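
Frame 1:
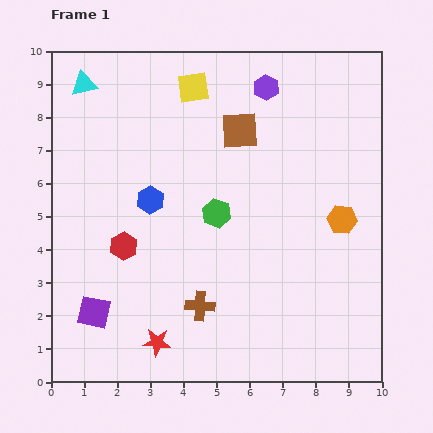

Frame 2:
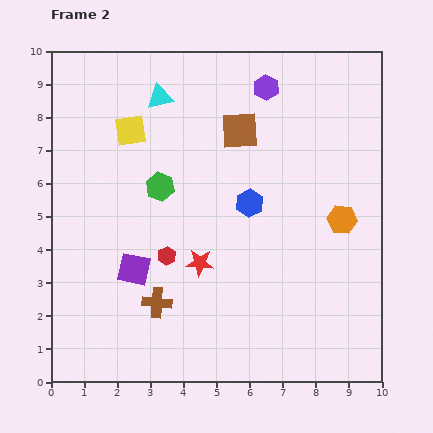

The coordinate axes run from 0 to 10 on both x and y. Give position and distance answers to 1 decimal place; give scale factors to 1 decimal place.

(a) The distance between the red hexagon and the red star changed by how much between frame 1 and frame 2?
-2.1

Distance in frame 1: 3.1. Distance in frame 2: 1.0.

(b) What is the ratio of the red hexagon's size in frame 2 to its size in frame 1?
0.7×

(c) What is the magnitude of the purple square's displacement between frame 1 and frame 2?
1.8

The purple square moved from (1.3, 2.1) to (2.5, 3.4), a distance of √(1.2² + 1.3²) ≈ 1.8.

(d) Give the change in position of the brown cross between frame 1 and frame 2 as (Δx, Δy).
(-1.3, 0.1)

The brown cross was at (4.5, 2.3) in frame 1 and (3.2, 2.4) in frame 2.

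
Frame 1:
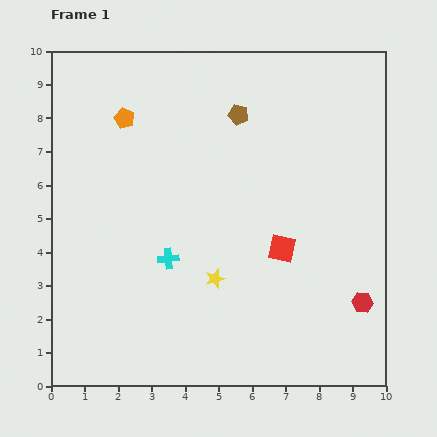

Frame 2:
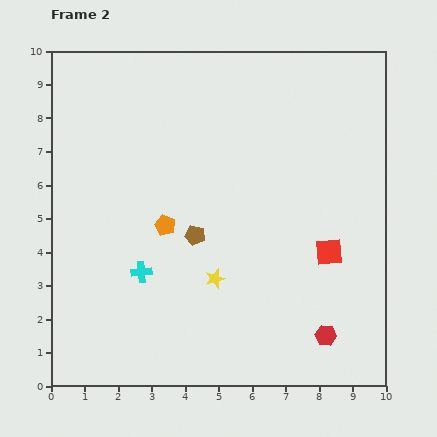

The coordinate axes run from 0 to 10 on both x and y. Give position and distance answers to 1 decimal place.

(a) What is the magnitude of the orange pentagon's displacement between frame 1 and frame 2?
3.4

The orange pentagon moved from (2.2, 8.0) to (3.4, 4.8), a distance of √(1.2² + 3.2²) ≈ 3.4.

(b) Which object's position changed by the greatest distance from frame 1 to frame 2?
the brown pentagon

(moved 3.8; next 3.4)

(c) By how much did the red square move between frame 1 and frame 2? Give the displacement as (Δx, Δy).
(1.4, -0.1)

The red square was at (6.9, 4.1) in frame 1 and (8.3, 4.0) in frame 2.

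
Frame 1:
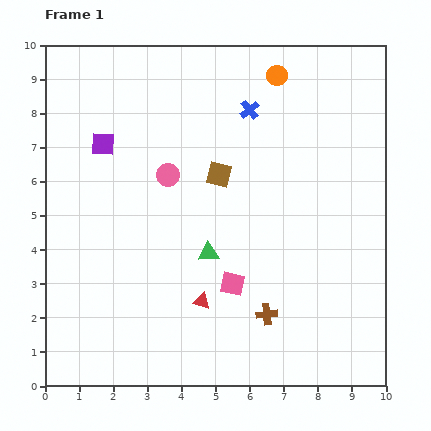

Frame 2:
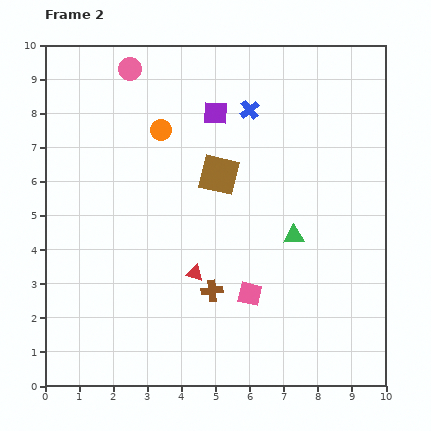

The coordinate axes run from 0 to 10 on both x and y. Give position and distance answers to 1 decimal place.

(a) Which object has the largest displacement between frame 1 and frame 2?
the orange circle

(moved 3.8; next 3.4)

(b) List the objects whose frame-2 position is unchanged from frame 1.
the brown square, the blue cross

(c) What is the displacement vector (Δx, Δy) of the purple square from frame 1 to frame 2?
(3.3, 0.9)

The purple square was at (1.7, 7.1) in frame 1 and (5.0, 8.0) in frame 2.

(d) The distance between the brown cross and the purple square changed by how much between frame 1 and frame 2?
-1.7

Distance in frame 1: 6.9. Distance in frame 2: 5.2.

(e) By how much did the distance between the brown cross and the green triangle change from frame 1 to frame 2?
+0.4

Distance in frame 1: 2.5. Distance in frame 2: 2.9.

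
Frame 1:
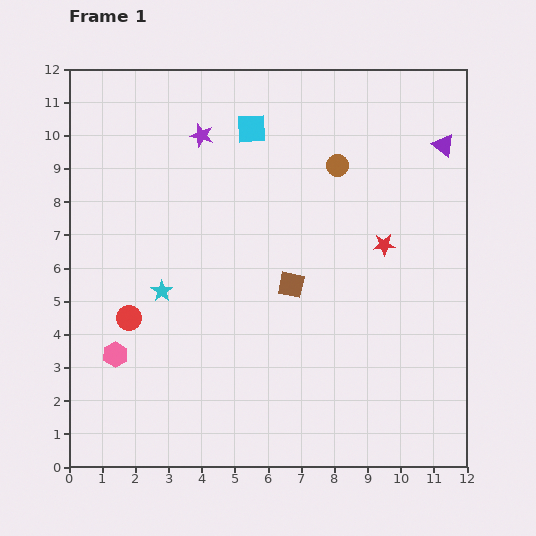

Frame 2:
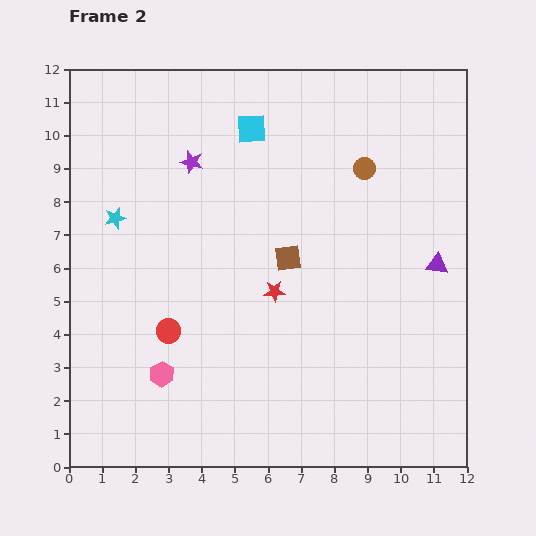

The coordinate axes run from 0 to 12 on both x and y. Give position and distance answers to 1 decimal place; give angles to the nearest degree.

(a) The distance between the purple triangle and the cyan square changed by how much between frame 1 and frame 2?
+1.1

Distance in frame 1: 5.8. Distance in frame 2: 6.9.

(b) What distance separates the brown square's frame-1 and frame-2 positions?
0.8

The brown square moved from (6.7, 5.5) to (6.6, 6.3), a distance of √(0.1² + 0.8²) ≈ 0.8.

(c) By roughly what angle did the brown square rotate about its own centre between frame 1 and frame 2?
19° counter-clockwise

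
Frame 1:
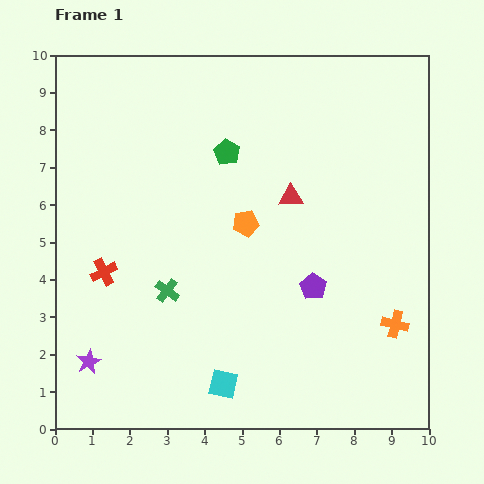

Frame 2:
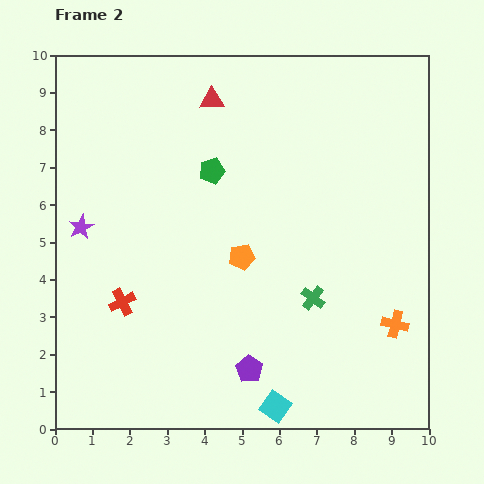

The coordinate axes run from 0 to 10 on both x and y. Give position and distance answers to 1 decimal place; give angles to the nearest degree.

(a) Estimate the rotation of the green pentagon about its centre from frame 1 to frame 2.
25° clockwise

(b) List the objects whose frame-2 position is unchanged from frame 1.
the orange cross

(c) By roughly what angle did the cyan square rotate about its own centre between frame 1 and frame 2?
22° clockwise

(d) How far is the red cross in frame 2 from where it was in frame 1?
0.9

The red cross moved from (1.3, 4.2) to (1.8, 3.4), a distance of √(0.5² + 0.8²) ≈ 0.9.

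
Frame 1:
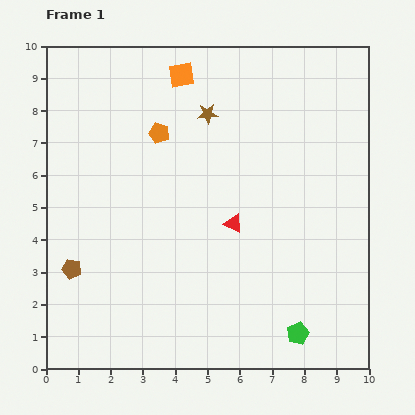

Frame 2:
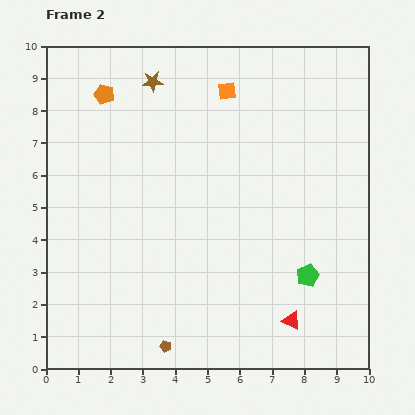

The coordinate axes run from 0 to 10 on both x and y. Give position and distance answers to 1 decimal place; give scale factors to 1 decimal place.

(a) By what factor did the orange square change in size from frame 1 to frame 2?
0.7×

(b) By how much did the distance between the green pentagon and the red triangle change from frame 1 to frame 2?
-2.4

Distance in frame 1: 3.9. Distance in frame 2: 1.5.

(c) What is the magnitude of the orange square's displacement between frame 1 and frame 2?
1.5

The orange square moved from (4.2, 9.1) to (5.6, 8.6), a distance of √(1.4² + 0.5²) ≈ 1.5.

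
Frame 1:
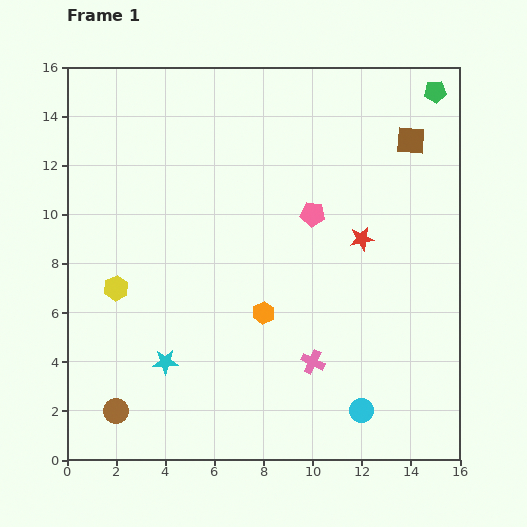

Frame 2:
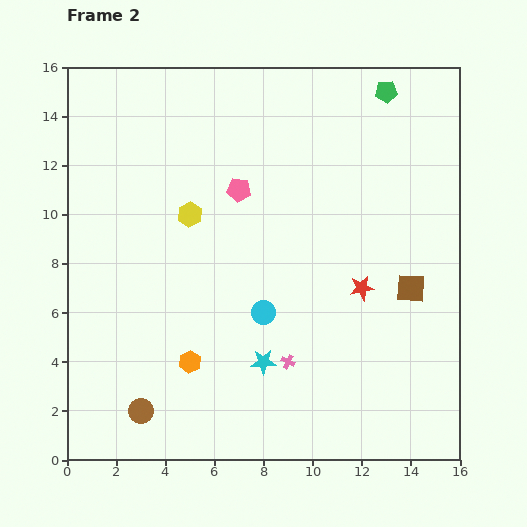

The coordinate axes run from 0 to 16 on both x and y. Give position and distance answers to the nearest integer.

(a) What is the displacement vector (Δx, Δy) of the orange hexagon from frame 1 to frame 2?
(-3, -2)

The orange hexagon was at (8, 6) in frame 1 and (5, 4) in frame 2.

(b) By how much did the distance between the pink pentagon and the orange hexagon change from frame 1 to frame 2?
+3

Distance in frame 1: 4. Distance in frame 2: 7.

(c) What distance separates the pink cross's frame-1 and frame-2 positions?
1

The pink cross moved from (10, 4) to (9, 4), a distance of √(1² + 0²) ≈ 1.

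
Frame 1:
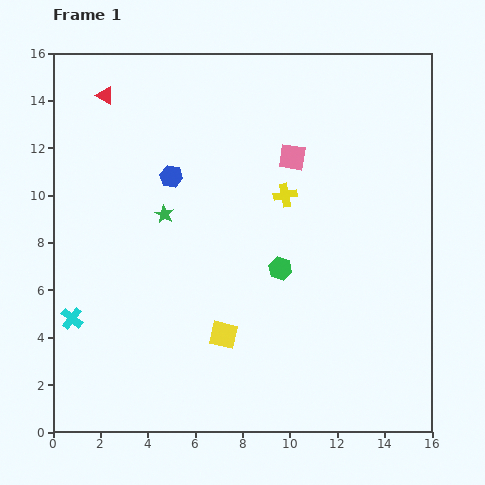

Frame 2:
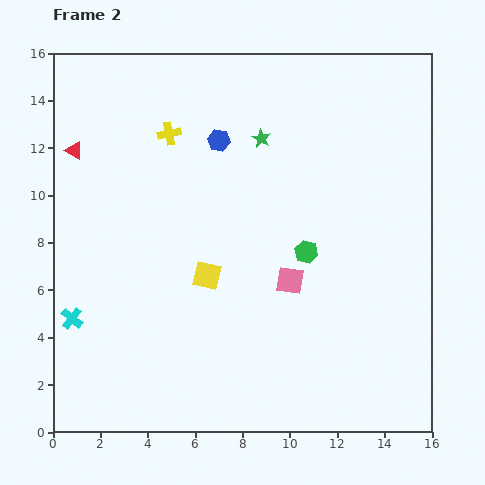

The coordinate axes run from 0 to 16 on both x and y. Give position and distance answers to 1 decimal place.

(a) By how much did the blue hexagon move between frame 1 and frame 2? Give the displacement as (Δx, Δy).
(2.0, 1.5)

The blue hexagon was at (5.0, 10.8) in frame 1 and (7.0, 12.3) in frame 2.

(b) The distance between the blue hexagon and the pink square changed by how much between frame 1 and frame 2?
+1.4

Distance in frame 1: 5.2. Distance in frame 2: 6.6.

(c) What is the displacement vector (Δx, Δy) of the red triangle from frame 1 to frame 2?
(-1.3, -2.3)

The red triangle was at (2.2, 14.2) in frame 1 and (0.9, 11.9) in frame 2.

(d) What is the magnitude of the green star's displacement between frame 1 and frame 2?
5.2

The green star moved from (4.7, 9.2) to (8.8, 12.4), a distance of √(4.1² + 3.2²) ≈ 5.2.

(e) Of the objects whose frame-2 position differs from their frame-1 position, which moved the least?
the green hexagon

(moved 1.3)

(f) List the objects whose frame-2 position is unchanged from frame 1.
the cyan cross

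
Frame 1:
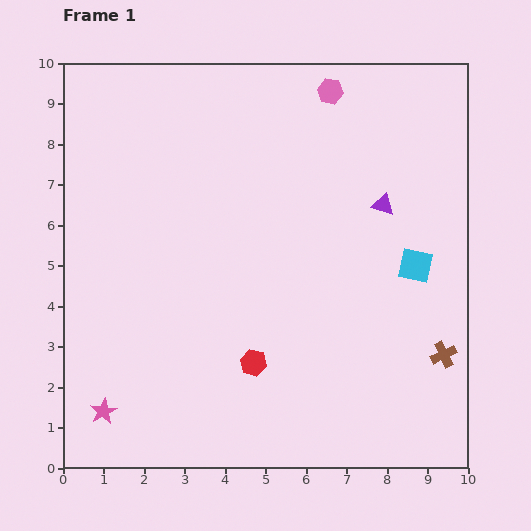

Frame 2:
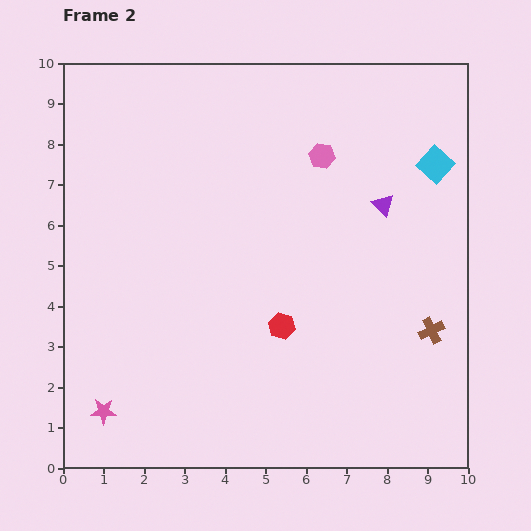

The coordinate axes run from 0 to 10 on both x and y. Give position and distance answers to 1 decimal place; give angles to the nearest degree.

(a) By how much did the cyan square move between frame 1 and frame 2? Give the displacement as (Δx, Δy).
(0.5, 2.5)

The cyan square was at (8.7, 5.0) in frame 1 and (9.2, 7.5) in frame 2.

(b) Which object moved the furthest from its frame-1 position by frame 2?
the cyan square

(moved 2.5; next 1.6)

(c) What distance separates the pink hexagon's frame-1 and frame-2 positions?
1.6

The pink hexagon moved from (6.6, 9.3) to (6.4, 7.7), a distance of √(0.2² + 1.6²) ≈ 1.6.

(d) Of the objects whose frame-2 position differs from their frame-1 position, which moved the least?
the brown cross

(moved 0.7)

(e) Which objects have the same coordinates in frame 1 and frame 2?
the pink star, the purple triangle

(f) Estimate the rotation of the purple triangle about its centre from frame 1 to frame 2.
28° clockwise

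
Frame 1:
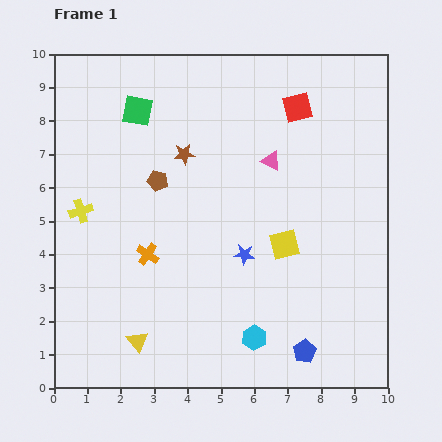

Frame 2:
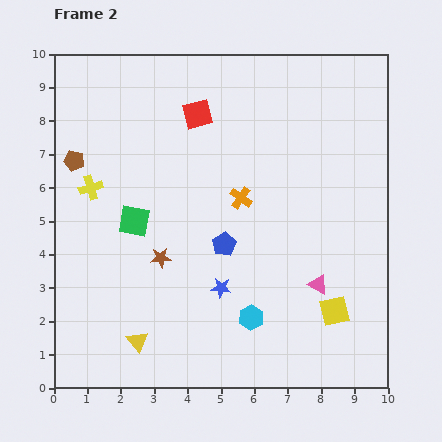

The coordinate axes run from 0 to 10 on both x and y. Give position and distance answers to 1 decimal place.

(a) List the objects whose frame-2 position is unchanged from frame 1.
the yellow triangle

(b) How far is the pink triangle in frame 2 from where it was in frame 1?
4.0

The pink triangle moved from (6.5, 6.8) to (7.9, 3.1), a distance of √(1.4² + 3.7²) ≈ 4.0.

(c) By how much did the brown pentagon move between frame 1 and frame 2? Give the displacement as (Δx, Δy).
(-2.5, 0.6)

The brown pentagon was at (3.1, 6.2) in frame 1 and (0.6, 6.8) in frame 2.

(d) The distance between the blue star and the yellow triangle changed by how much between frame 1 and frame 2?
-1.1

Distance in frame 1: 4.1. Distance in frame 2: 3.0.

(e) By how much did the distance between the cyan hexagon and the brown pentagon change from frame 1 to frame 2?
+1.6

Distance in frame 1: 5.5. Distance in frame 2: 7.1.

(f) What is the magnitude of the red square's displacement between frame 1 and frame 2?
3.0

The red square moved from (7.3, 8.4) to (4.3, 8.2), a distance of √(3.0² + 0.2²) ≈ 3.0.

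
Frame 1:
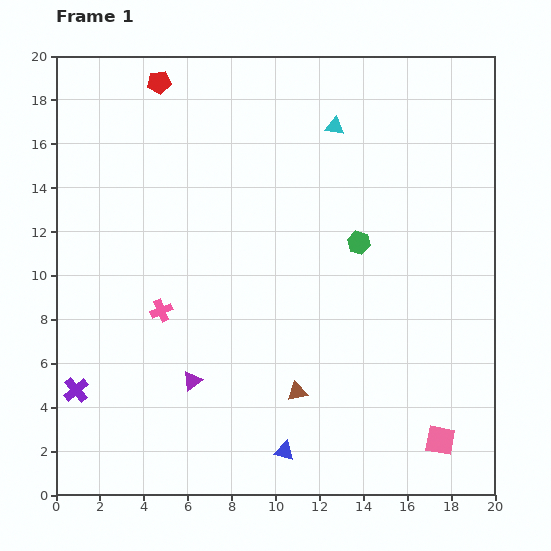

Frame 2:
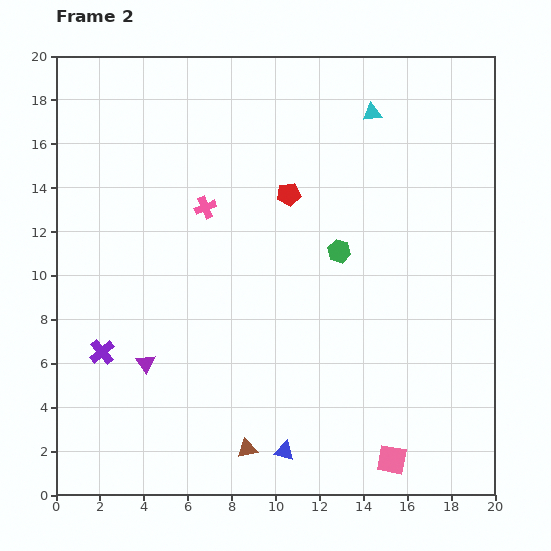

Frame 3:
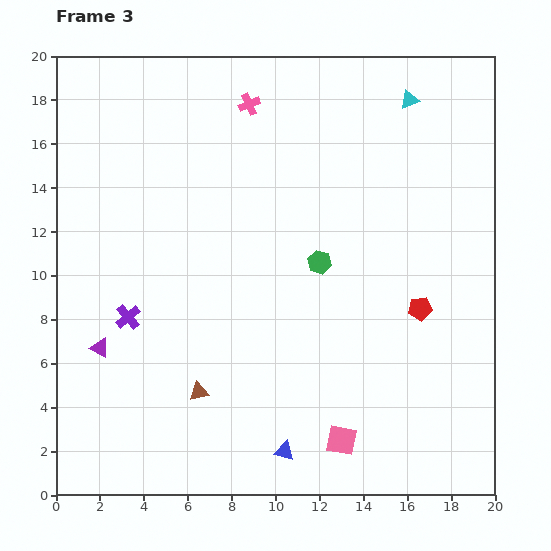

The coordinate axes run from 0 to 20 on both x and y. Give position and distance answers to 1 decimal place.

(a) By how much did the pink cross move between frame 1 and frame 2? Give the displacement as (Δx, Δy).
(2.0, 4.7)

The pink cross was at (4.8, 8.4) in frame 1 and (6.8, 13.1) in frame 2.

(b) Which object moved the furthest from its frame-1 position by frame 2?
the red pentagon

(moved 7.8; next 5.1)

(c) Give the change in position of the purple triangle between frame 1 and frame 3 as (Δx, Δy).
(-4.2, 1.5)

The purple triangle was at (6.2, 5.2) in frame 1 and (2.0, 6.7) in frame 3.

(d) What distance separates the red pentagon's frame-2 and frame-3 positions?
7.9

The red pentagon moved from (10.6, 13.7) to (16.6, 8.5), a distance of √(6.0² + 5.2²) ≈ 7.9.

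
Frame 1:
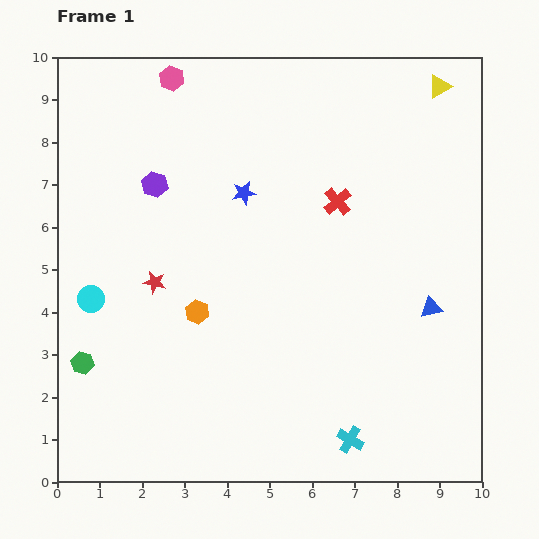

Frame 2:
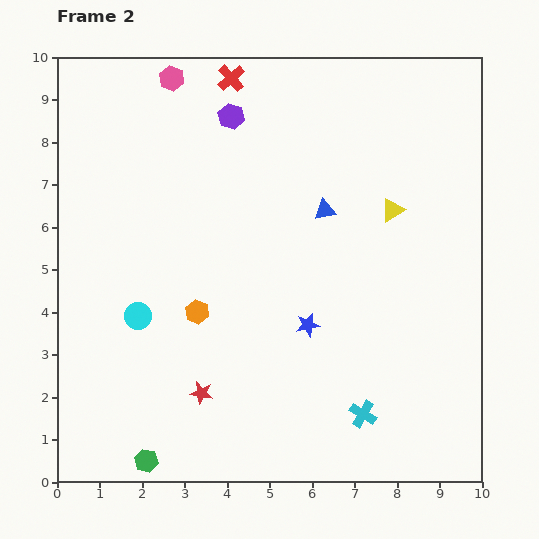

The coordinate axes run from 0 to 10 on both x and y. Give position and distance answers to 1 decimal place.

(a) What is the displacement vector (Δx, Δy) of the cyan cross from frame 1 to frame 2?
(0.3, 0.6)

The cyan cross was at (6.9, 1.0) in frame 1 and (7.2, 1.6) in frame 2.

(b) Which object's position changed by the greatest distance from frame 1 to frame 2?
the red cross

(moved 3.8; next 3.4)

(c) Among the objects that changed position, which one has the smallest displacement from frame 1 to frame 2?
the cyan cross

(moved 0.7)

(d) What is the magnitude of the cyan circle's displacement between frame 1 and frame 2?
1.2

The cyan circle moved from (0.8, 4.3) to (1.9, 3.9), a distance of √(1.1² + 0.4²) ≈ 1.2.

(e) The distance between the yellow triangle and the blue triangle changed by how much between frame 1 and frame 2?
-3.6

Distance in frame 1: 5.2. Distance in frame 2: 1.6.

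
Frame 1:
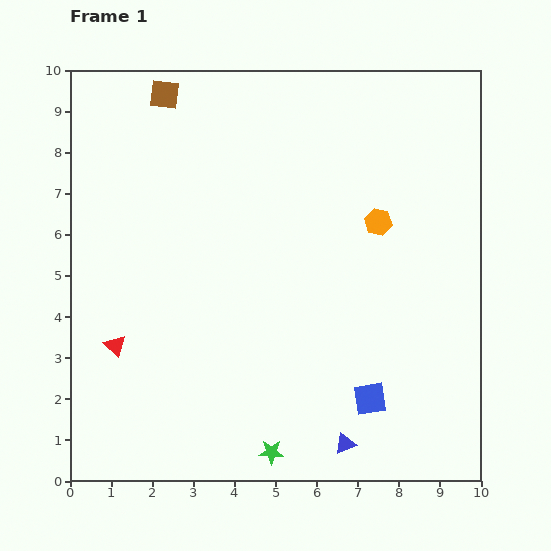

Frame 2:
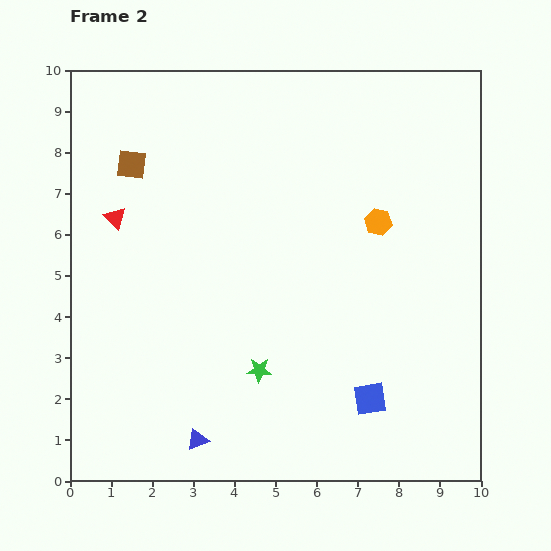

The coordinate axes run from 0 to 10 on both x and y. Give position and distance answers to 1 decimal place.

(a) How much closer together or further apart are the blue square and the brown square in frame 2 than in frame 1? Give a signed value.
-0.8

Distance in frame 1: 8.9. Distance in frame 2: 8.1.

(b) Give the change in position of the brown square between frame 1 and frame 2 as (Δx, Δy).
(-0.8, -1.7)

The brown square was at (2.3, 9.4) in frame 1 and (1.5, 7.7) in frame 2.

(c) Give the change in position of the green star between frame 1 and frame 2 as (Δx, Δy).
(-0.3, 2.0)

The green star was at (4.9, 0.7) in frame 1 and (4.6, 2.7) in frame 2.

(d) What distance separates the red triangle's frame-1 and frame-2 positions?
3.1

The red triangle moved from (1.1, 3.3) to (1.1, 6.4), a distance of √(0.0² + 3.1²) ≈ 3.1.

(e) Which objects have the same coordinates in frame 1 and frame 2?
the blue square, the orange hexagon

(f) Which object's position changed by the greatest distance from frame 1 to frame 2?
the blue triangle

(moved 3.6; next 3.1)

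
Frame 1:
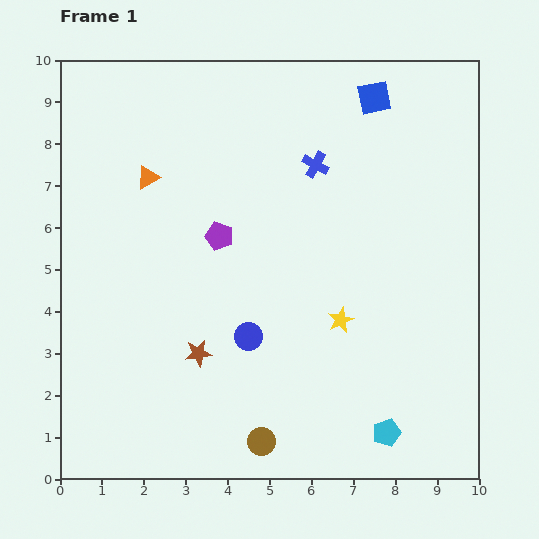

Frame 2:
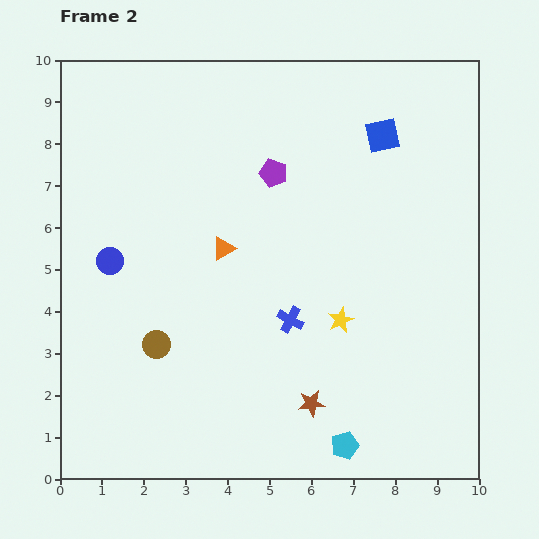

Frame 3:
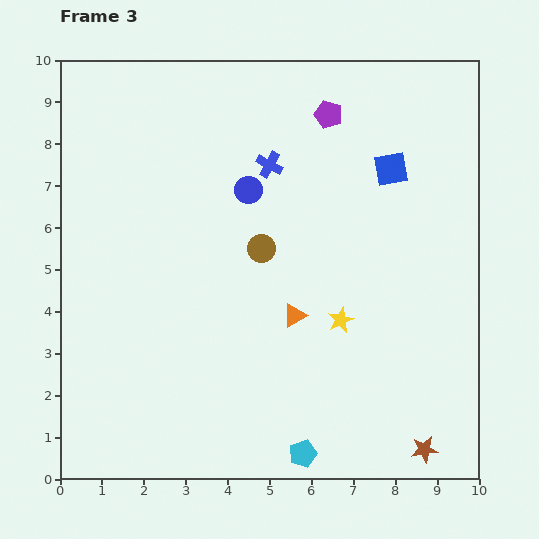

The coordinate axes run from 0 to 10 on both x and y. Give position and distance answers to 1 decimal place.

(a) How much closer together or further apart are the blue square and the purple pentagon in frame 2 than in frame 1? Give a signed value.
-2.2

Distance in frame 1: 5.0. Distance in frame 2: 2.8.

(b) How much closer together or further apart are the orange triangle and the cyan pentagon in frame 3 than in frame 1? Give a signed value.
-5.0

Distance in frame 1: 8.3. Distance in frame 3: 3.3.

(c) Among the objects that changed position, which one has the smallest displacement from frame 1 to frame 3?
the blue cross

(moved 1.1)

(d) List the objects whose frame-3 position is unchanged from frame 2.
the yellow star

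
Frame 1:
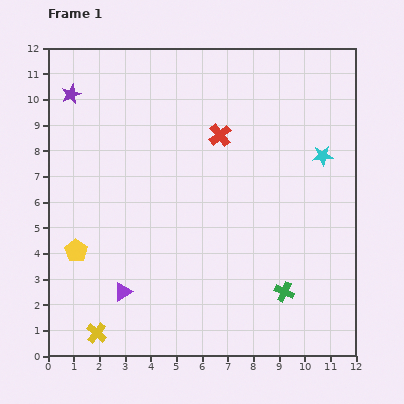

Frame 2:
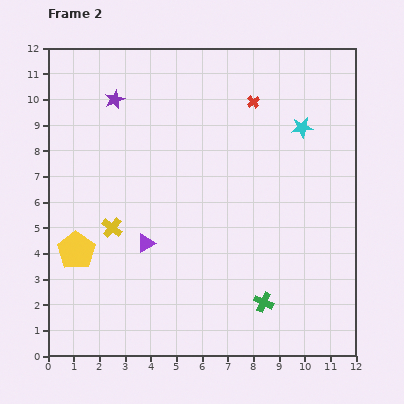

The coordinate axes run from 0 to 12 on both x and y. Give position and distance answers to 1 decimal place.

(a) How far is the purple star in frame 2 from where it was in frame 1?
1.7

The purple star moved from (0.9, 10.2) to (2.6, 10.0), a distance of √(1.7² + 0.2²) ≈ 1.7.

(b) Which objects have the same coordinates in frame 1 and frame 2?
the yellow pentagon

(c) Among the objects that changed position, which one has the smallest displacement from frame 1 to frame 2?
the green cross

(moved 0.9)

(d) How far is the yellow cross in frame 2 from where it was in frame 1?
4.1

The yellow cross moved from (1.9, 0.9) to (2.5, 5.0), a distance of √(0.6² + 4.1²) ≈ 4.1.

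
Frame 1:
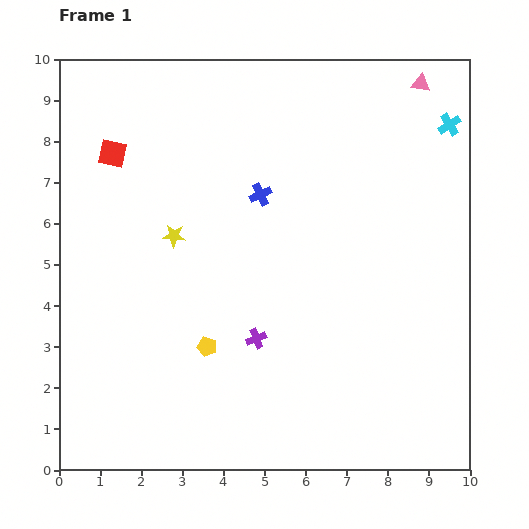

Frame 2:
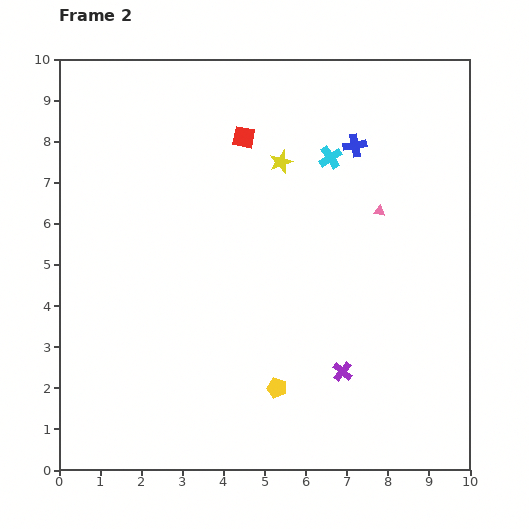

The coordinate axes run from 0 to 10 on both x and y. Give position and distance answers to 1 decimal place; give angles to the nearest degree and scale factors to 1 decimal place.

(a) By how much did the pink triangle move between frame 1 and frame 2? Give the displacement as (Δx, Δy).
(-1.0, -3.1)

The pink triangle was at (8.8, 9.4) in frame 1 and (7.8, 6.3) in frame 2.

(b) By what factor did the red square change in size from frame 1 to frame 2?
0.8×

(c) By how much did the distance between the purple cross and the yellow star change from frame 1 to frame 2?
+2.1

Distance in frame 1: 3.2. Distance in frame 2: 5.3.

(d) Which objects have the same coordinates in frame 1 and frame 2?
none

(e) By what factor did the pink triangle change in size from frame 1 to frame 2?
0.6×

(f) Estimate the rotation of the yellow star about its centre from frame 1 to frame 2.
25° counter-clockwise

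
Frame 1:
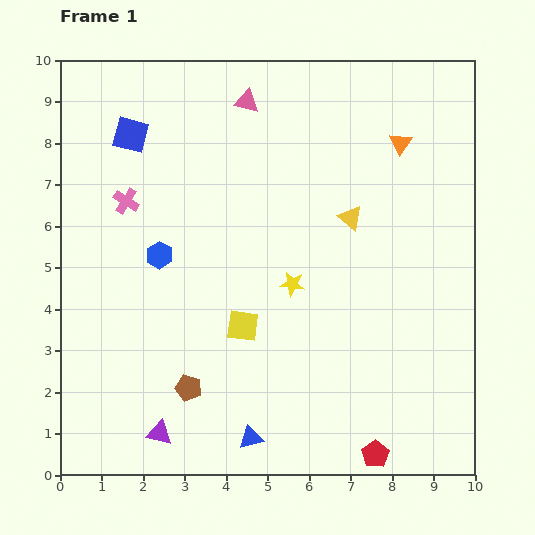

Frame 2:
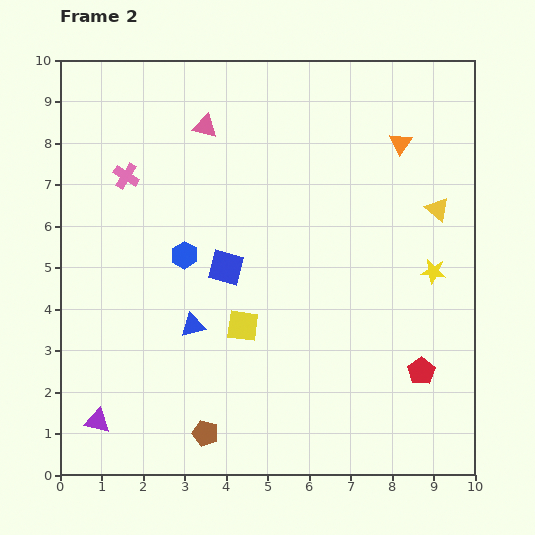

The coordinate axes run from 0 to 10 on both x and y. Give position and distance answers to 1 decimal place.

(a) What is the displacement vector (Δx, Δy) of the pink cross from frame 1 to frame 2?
(0.0, 0.6)

The pink cross was at (1.6, 6.6) in frame 1 and (1.6, 7.2) in frame 2.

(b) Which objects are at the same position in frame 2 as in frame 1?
the yellow square, the orange triangle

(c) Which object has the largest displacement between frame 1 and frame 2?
the blue square

(moved 3.9; next 3.4)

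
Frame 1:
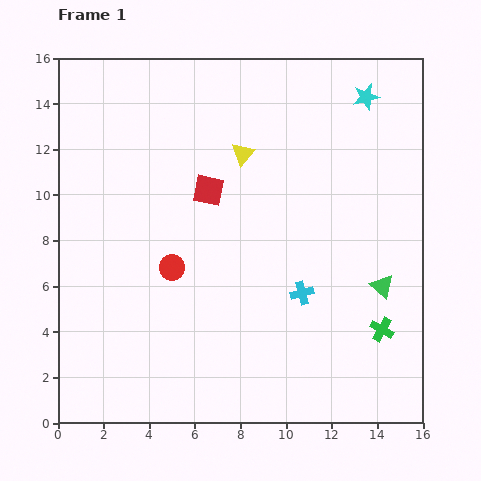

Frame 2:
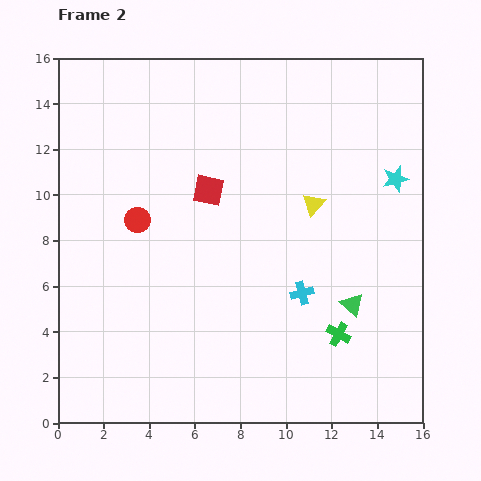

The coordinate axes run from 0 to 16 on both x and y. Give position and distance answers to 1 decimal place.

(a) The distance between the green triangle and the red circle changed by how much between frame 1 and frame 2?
+0.9

Distance in frame 1: 9.2. Distance in frame 2: 10.1.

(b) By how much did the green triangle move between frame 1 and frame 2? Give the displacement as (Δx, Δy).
(-1.3, -0.8)

The green triangle was at (14.2, 6.0) in frame 1 and (12.9, 5.2) in frame 2.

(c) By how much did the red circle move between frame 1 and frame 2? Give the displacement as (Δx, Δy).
(-1.5, 2.1)

The red circle was at (5.0, 6.8) in frame 1 and (3.5, 8.9) in frame 2.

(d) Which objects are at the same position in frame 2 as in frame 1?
the red square, the cyan cross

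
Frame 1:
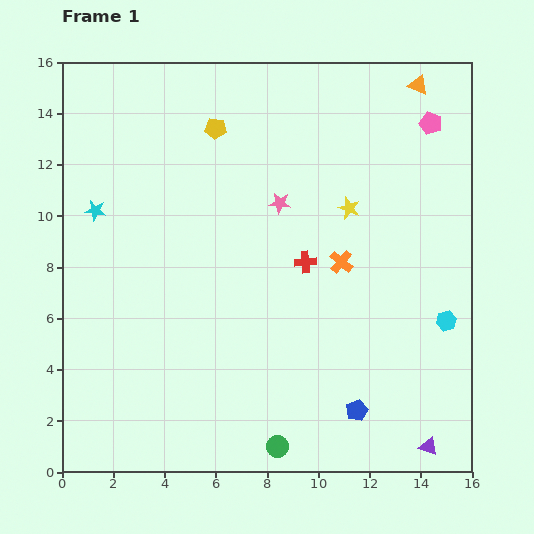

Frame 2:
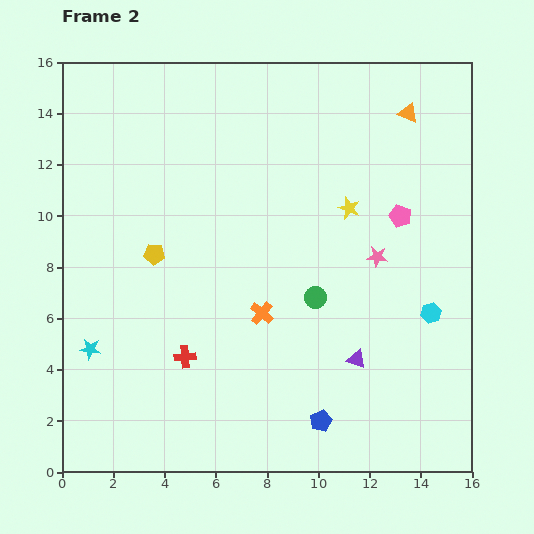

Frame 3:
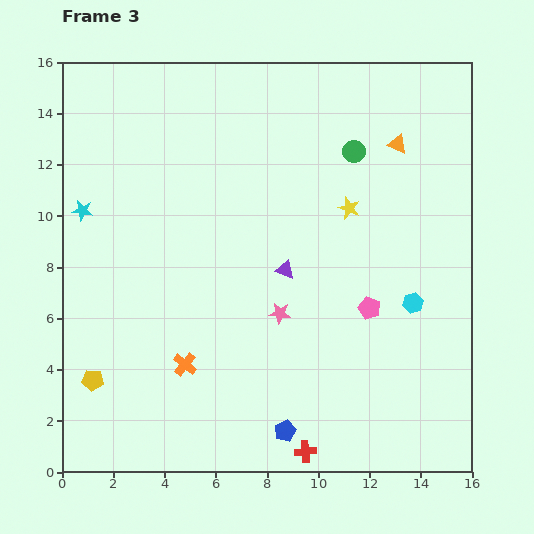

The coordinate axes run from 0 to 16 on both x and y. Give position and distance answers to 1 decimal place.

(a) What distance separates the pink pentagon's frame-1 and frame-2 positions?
3.8

The pink pentagon moved from (14.4, 13.6) to (13.2, 10.0), a distance of √(1.2² + 3.6²) ≈ 3.8.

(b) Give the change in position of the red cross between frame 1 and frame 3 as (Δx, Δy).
(0.0, -7.4)

The red cross was at (9.5, 8.2) in frame 1 and (9.5, 0.8) in frame 3.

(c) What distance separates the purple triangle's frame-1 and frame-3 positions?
8.9

The purple triangle moved from (14.3, 1.0) to (8.7, 7.9), a distance of √(5.6² + 6.9²) ≈ 8.9.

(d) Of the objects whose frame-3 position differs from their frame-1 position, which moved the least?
the cyan star

(moved 0.5)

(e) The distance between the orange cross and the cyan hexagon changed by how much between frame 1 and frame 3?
+4.5

Distance in frame 1: 4.7. Distance in frame 3: 9.2.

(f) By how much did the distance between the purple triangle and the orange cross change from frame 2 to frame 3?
+1.3

Distance in frame 2: 4.1. Distance in frame 3: 5.4.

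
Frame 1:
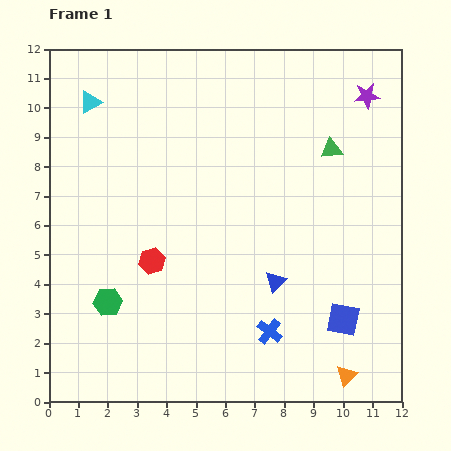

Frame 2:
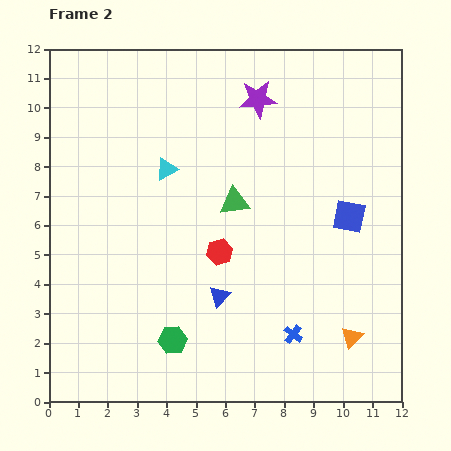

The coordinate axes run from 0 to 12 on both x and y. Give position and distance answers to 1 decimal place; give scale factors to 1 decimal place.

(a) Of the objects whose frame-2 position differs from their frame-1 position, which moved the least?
the blue cross

(moved 0.8)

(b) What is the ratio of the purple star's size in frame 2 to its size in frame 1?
1.5×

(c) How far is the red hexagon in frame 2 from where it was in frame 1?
2.3

The red hexagon moved from (3.5, 4.8) to (5.8, 5.1), a distance of √(2.3² + 0.3²) ≈ 2.3.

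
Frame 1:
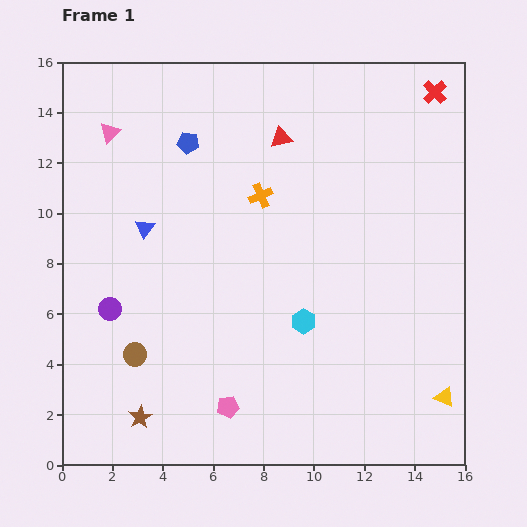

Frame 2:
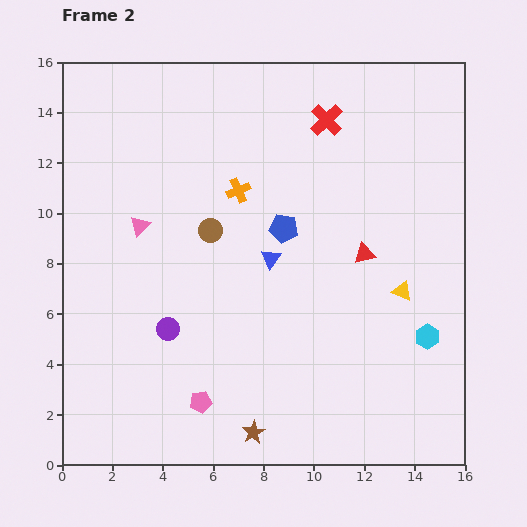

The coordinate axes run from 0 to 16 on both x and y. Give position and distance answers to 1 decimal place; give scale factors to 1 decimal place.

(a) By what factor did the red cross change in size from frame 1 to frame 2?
1.3×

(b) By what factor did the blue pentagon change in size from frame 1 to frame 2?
1.3×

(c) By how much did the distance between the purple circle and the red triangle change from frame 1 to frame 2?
-1.2

Distance in frame 1: 9.6. Distance in frame 2: 8.4.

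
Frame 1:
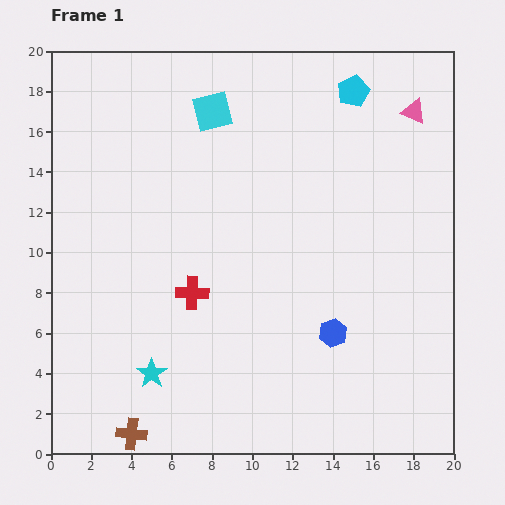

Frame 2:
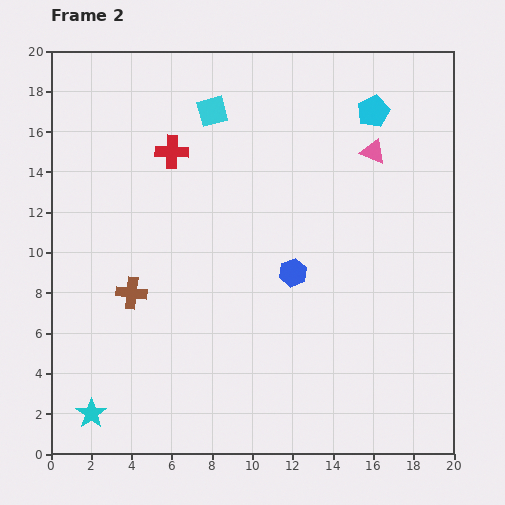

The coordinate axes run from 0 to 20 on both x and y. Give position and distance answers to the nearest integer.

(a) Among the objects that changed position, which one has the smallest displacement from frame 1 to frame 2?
the cyan pentagon

(moved 1)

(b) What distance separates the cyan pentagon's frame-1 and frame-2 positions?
1

The cyan pentagon moved from (15, 18) to (16, 17), a distance of √(1² + 1²) ≈ 1.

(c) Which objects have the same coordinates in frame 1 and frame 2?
the cyan square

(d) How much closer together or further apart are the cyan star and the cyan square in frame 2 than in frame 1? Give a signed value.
+3

Distance in frame 1: 13. Distance in frame 2: 16.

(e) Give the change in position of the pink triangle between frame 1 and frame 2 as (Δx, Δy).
(-2, -2)

The pink triangle was at (18, 17) in frame 1 and (16, 15) in frame 2.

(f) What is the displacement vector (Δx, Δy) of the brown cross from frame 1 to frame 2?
(0, 7)

The brown cross was at (4, 1) in frame 1 and (4, 8) in frame 2.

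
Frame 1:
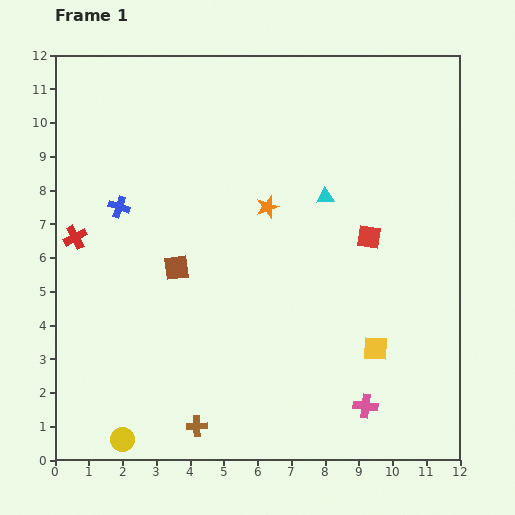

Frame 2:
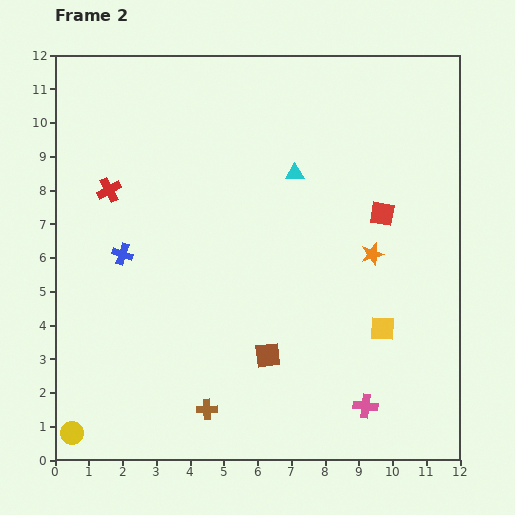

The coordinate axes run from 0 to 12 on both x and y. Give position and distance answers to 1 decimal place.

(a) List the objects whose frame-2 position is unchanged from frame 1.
the pink cross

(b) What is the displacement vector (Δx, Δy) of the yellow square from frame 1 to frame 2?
(0.2, 0.6)

The yellow square was at (9.5, 3.3) in frame 1 and (9.7, 3.9) in frame 2.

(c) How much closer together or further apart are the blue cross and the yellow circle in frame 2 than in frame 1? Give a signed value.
-1.4

Distance in frame 1: 6.9. Distance in frame 2: 5.5.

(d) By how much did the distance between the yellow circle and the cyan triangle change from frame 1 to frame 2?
+0.7

Distance in frame 1: 9.4. Distance in frame 2: 10.1.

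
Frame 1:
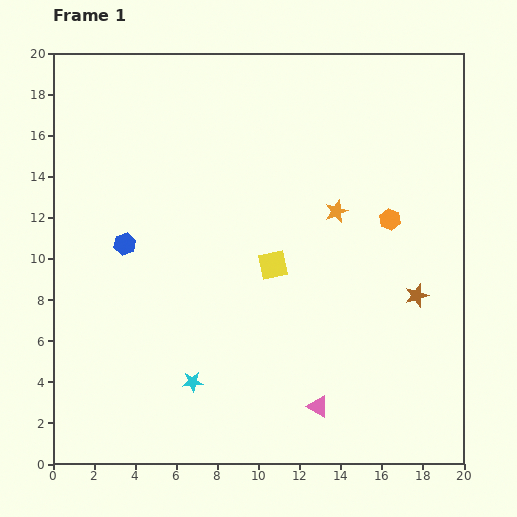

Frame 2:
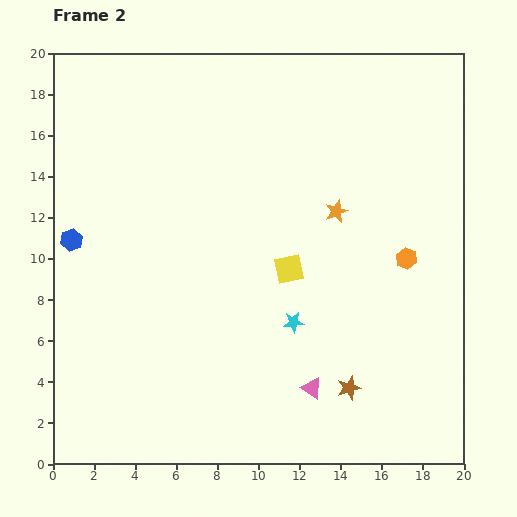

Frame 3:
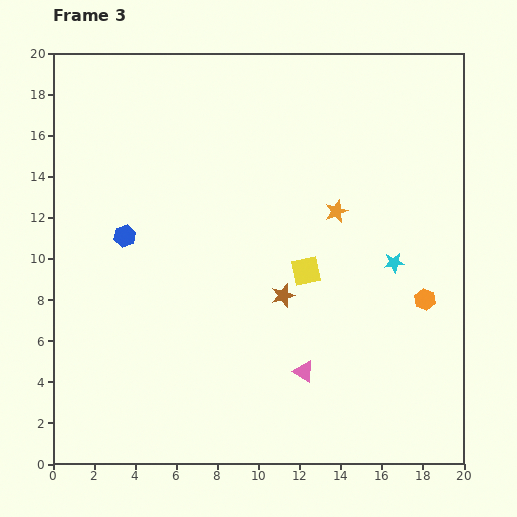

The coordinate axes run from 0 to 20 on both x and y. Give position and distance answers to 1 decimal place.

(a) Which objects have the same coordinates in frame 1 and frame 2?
the orange star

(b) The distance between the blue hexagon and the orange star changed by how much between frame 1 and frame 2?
+2.6

Distance in frame 1: 10.4. Distance in frame 2: 13.0.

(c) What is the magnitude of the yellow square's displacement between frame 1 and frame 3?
1.6

The yellow square moved from (10.7, 9.7) to (12.3, 9.4), a distance of √(1.6² + 0.3²) ≈ 1.6.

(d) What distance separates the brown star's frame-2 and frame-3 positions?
5.5

The brown star moved from (14.4, 3.7) to (11.2, 8.2), a distance of √(3.2² + 4.5²) ≈ 5.5.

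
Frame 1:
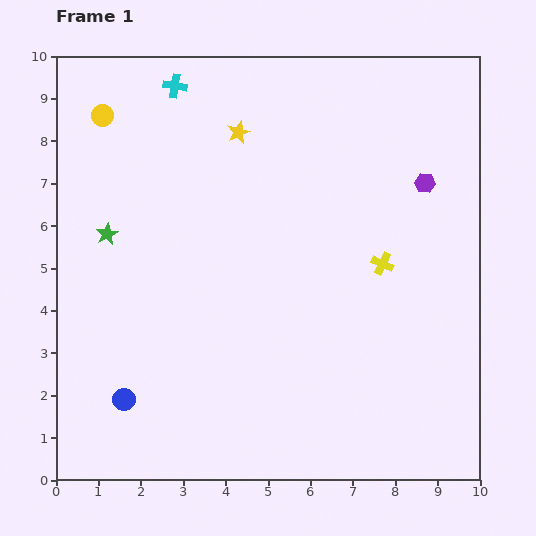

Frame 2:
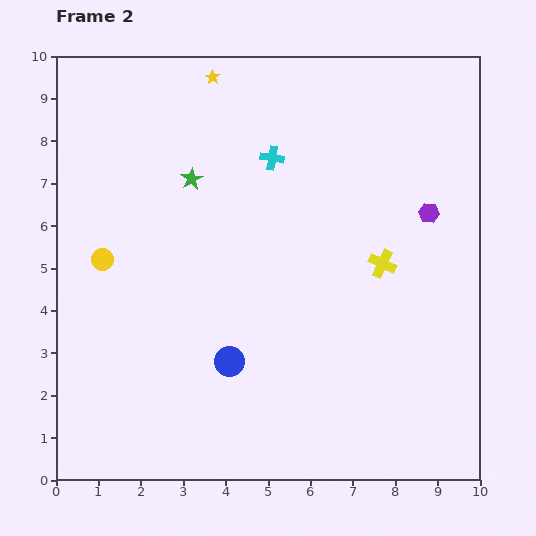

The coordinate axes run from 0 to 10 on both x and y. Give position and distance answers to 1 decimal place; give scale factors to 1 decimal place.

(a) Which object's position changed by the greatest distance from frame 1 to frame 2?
the yellow circle

(moved 3.4; next 2.9)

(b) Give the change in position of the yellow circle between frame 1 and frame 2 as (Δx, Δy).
(0.0, -3.4)

The yellow circle was at (1.1, 8.6) in frame 1 and (1.1, 5.2) in frame 2.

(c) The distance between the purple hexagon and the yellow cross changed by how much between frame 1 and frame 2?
-0.5

Distance in frame 1: 2.1. Distance in frame 2: 1.6.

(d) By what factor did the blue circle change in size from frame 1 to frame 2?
1.3×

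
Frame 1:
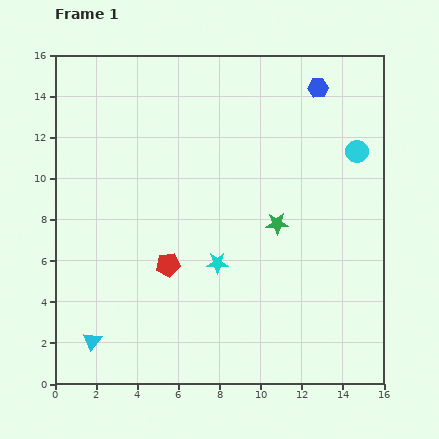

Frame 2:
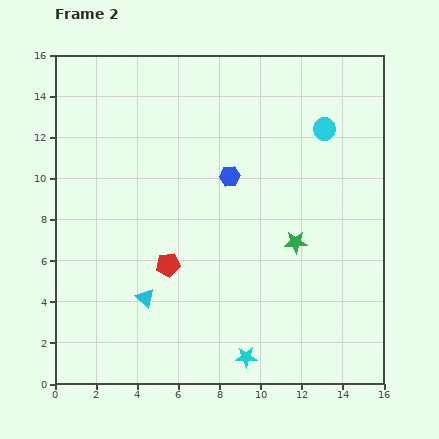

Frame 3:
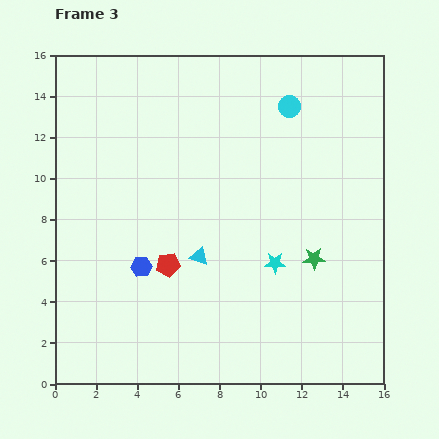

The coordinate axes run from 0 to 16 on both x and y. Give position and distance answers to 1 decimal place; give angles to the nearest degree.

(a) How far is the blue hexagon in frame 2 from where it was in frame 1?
6.1

The blue hexagon moved from (12.8, 14.4) to (8.5, 10.1), a distance of √(4.3² + 4.3²) ≈ 6.1.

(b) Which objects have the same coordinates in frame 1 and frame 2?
the red pentagon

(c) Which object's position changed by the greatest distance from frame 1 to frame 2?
the blue hexagon

(moved 6.1; next 4.8)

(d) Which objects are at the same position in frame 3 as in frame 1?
the red pentagon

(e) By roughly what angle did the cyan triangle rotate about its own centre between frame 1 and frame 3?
51° counter-clockwise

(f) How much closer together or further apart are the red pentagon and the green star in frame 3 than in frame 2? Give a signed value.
+0.8

Distance in frame 2: 6.3. Distance in frame 3: 7.1.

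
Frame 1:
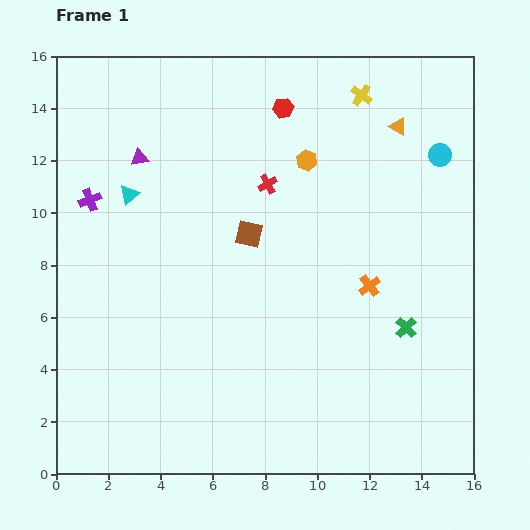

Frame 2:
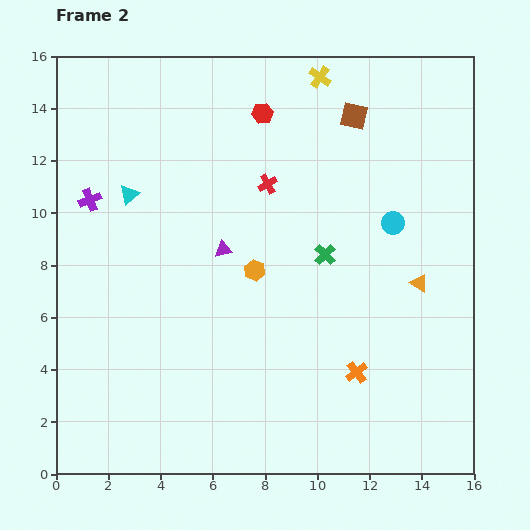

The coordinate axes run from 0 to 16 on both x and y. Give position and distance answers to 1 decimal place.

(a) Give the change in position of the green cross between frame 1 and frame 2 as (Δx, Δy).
(-3.1, 2.8)

The green cross was at (13.4, 5.6) in frame 1 and (10.3, 8.4) in frame 2.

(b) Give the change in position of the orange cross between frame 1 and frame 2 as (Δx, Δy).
(-0.5, -3.3)

The orange cross was at (12.0, 7.2) in frame 1 and (11.5, 3.9) in frame 2.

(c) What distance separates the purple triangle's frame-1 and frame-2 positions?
4.7

The purple triangle moved from (3.2, 12.1) to (6.4, 8.6), a distance of √(3.2² + 3.5²) ≈ 4.7.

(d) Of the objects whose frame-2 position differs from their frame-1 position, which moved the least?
the red hexagon

(moved 0.8)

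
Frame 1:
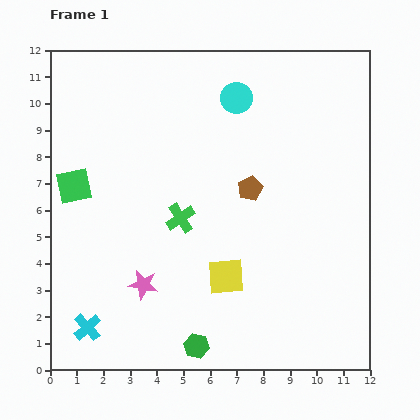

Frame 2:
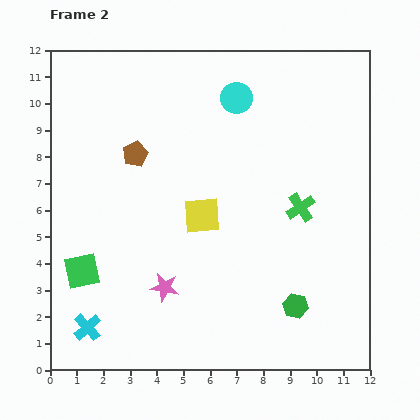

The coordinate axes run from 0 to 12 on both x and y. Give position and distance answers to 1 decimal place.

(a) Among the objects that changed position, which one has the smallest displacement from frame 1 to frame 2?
the pink star

(moved 0.8)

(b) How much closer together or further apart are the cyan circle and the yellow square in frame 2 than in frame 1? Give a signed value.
-2.1

Distance in frame 1: 6.7. Distance in frame 2: 4.6.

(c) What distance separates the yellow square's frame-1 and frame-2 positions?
2.5

The yellow square moved from (6.6, 3.5) to (5.7, 5.8), a distance of √(0.9² + 2.3²) ≈ 2.5.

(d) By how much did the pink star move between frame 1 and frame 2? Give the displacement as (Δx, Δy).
(0.8, -0.1)

The pink star was at (3.5, 3.2) in frame 1 and (4.3, 3.1) in frame 2.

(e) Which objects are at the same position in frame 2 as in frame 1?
the cyan cross, the cyan circle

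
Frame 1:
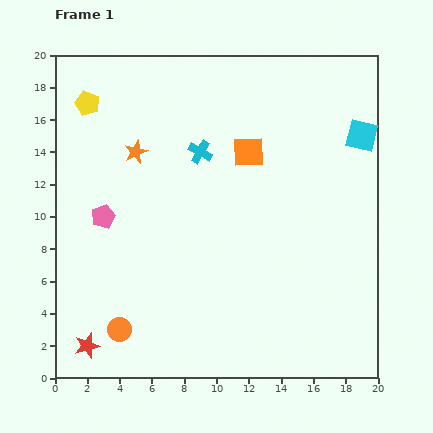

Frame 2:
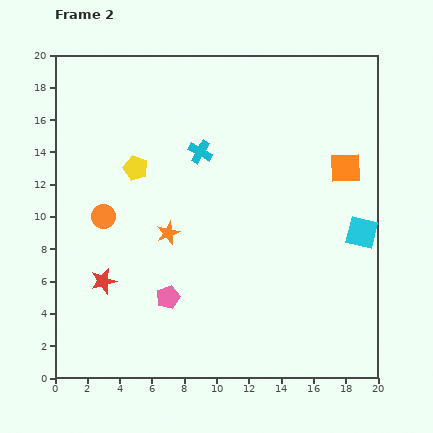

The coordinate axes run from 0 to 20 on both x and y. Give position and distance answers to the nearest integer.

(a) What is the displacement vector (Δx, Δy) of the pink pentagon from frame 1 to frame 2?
(4, -5)

The pink pentagon was at (3, 10) in frame 1 and (7, 5) in frame 2.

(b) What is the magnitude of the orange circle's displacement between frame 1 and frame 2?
7

The orange circle moved from (4, 3) to (3, 10), a distance of √(1² + 7²) ≈ 7.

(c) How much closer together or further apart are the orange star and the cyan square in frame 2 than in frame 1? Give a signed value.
-2

Distance in frame 1: 14. Distance in frame 2: 12.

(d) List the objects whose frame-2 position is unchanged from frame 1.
the cyan cross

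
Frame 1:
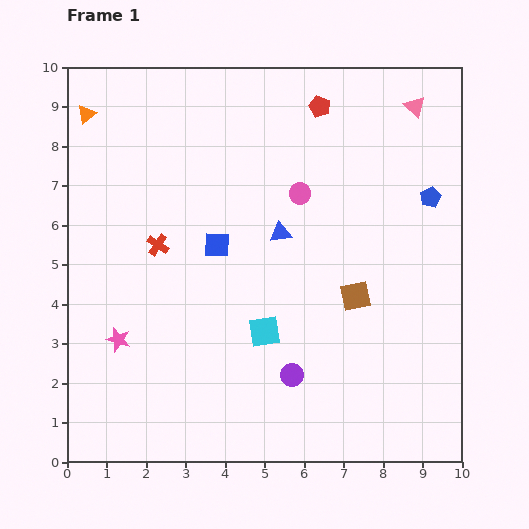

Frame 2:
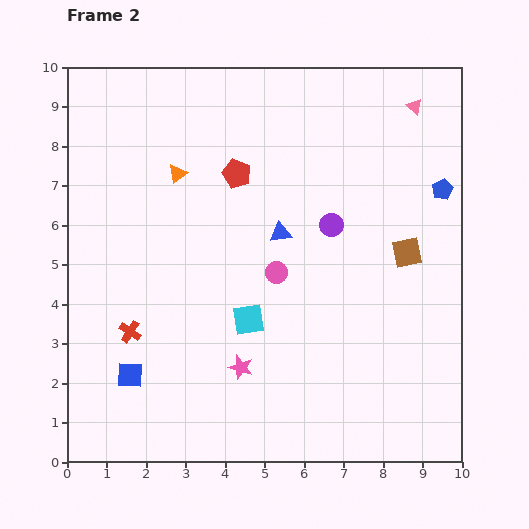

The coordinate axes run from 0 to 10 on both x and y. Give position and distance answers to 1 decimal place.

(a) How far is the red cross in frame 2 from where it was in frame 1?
2.3

The red cross moved from (2.3, 5.5) to (1.6, 3.3), a distance of √(0.7² + 2.2²) ≈ 2.3.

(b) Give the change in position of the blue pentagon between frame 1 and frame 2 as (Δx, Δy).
(0.3, 0.2)

The blue pentagon was at (9.2, 6.7) in frame 1 and (9.5, 6.9) in frame 2.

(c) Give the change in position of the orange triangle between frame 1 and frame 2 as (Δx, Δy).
(2.3, -1.5)

The orange triangle was at (0.5, 8.8) in frame 1 and (2.8, 7.3) in frame 2.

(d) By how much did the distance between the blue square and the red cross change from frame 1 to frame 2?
-0.4

Distance in frame 1: 1.5. Distance in frame 2: 1.1.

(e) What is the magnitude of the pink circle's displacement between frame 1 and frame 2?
2.1

The pink circle moved from (5.9, 6.8) to (5.3, 4.8), a distance of √(0.6² + 2.0²) ≈ 2.1.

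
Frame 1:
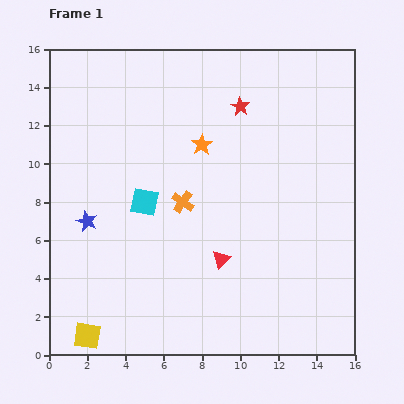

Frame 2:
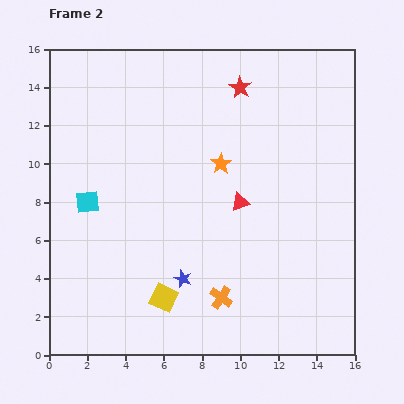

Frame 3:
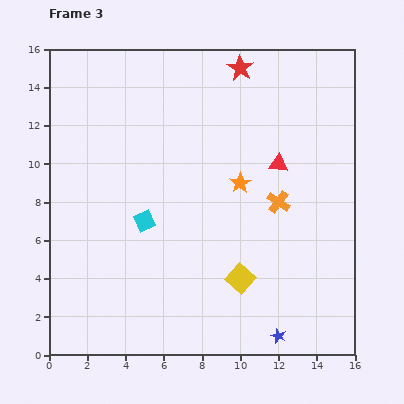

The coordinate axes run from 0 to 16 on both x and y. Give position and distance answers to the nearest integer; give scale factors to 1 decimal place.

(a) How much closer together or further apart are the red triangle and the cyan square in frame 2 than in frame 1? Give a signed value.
+3

Distance in frame 1: 5. Distance in frame 2: 8.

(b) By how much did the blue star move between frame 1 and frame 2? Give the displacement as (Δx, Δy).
(5, -3)

The blue star was at (2, 7) in frame 1 and (7, 4) in frame 2.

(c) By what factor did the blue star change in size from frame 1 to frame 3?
0.7×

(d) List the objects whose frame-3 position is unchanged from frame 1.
none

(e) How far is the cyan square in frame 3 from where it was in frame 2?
3

The cyan square moved from (2, 8) to (5, 7), a distance of √(3² + 1²) ≈ 3.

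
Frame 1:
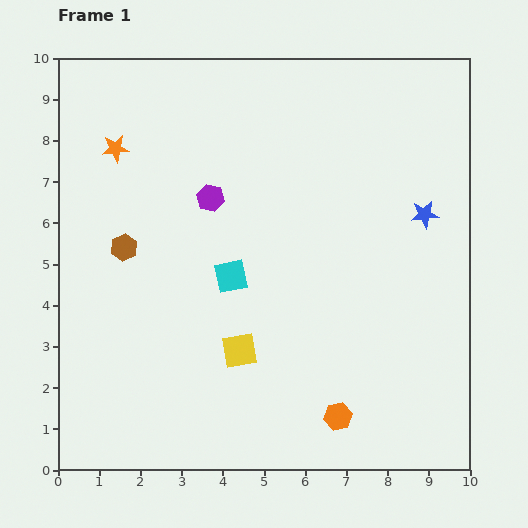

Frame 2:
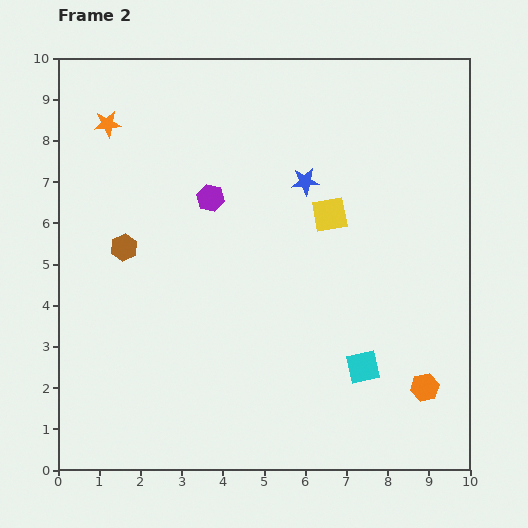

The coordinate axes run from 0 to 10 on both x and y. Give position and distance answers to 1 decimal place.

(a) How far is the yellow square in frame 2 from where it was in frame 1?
4.0

The yellow square moved from (4.4, 2.9) to (6.6, 6.2), a distance of √(2.2² + 3.3²) ≈ 4.0.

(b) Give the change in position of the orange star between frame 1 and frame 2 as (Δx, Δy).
(-0.2, 0.6)

The orange star was at (1.4, 7.8) in frame 1 and (1.2, 8.4) in frame 2.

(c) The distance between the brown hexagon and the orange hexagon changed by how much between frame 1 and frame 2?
+1.5

Distance in frame 1: 6.6. Distance in frame 2: 8.1.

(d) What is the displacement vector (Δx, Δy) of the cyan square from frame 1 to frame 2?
(3.2, -2.2)

The cyan square was at (4.2, 4.7) in frame 1 and (7.4, 2.5) in frame 2.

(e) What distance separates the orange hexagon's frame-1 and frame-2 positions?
2.2

The orange hexagon moved from (6.8, 1.3) to (8.9, 2.0), a distance of √(2.1² + 0.7²) ≈ 2.2.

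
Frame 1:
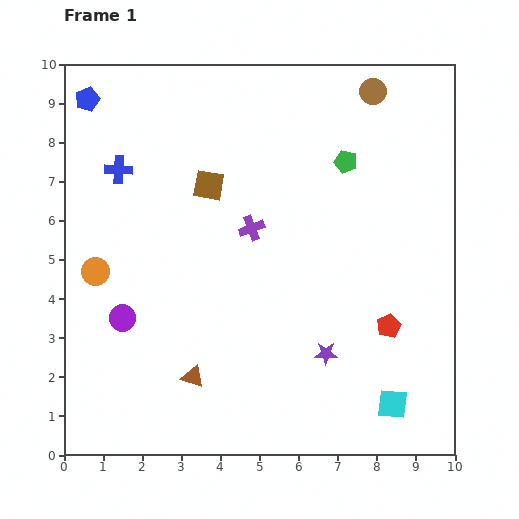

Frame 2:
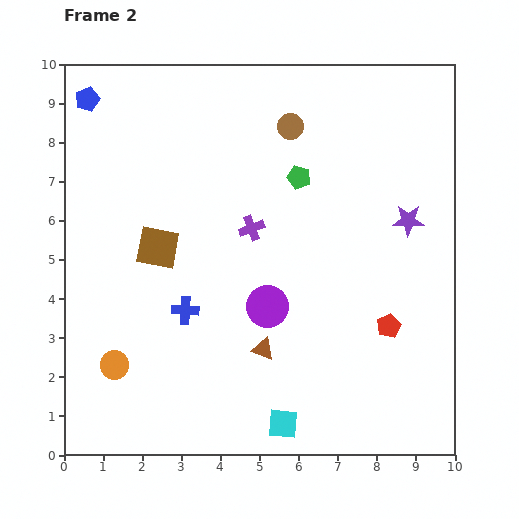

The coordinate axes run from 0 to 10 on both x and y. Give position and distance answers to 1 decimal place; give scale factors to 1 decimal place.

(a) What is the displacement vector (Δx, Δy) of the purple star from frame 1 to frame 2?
(2.1, 3.4)

The purple star was at (6.7, 2.6) in frame 1 and (8.8, 6.0) in frame 2.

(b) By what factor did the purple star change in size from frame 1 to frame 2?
1.4×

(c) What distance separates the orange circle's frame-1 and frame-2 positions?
2.5

The orange circle moved from (0.8, 4.7) to (1.3, 2.3), a distance of √(0.5² + 2.4²) ≈ 2.5.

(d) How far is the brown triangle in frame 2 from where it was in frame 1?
1.9

The brown triangle moved from (3.3, 2.0) to (5.1, 2.7), a distance of √(1.8² + 0.7²) ≈ 1.9.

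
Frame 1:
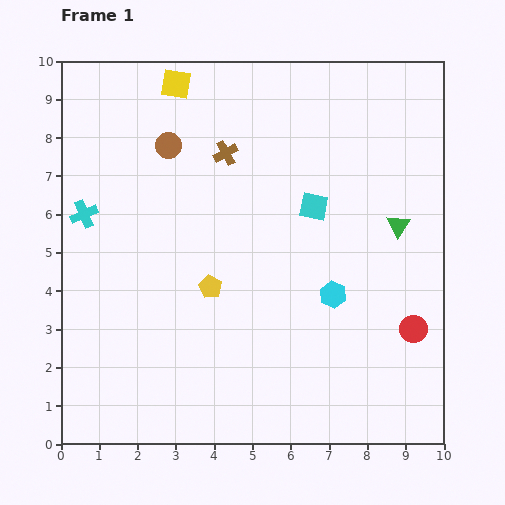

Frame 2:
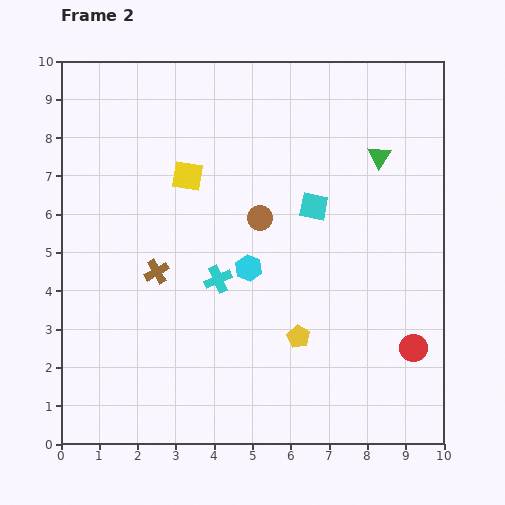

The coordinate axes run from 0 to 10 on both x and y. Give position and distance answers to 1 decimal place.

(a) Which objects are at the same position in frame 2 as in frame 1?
the cyan square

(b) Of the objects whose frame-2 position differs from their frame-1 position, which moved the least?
the red circle

(moved 0.5)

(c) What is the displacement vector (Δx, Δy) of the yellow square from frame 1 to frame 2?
(0.3, -2.4)

The yellow square was at (3.0, 9.4) in frame 1 and (3.3, 7.0) in frame 2.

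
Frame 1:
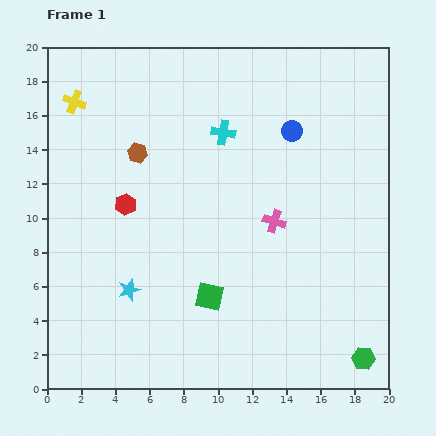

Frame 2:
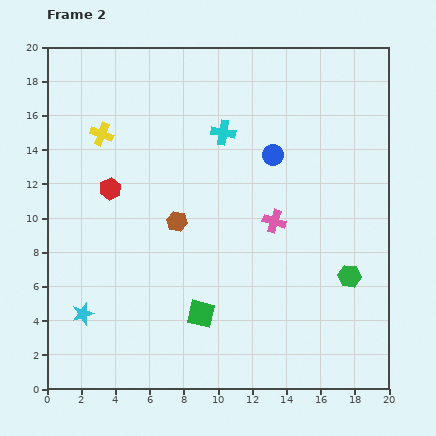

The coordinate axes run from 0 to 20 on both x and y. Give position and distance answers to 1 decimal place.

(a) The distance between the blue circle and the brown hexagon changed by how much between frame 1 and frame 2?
-2.3

Distance in frame 1: 9.1. Distance in frame 2: 6.8.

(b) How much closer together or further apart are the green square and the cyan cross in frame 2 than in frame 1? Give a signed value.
+1.1

Distance in frame 1: 9.6. Distance in frame 2: 10.7.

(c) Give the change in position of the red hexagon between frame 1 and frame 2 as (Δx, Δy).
(-0.9, 0.9)

The red hexagon was at (4.6, 10.8) in frame 1 and (3.7, 11.7) in frame 2.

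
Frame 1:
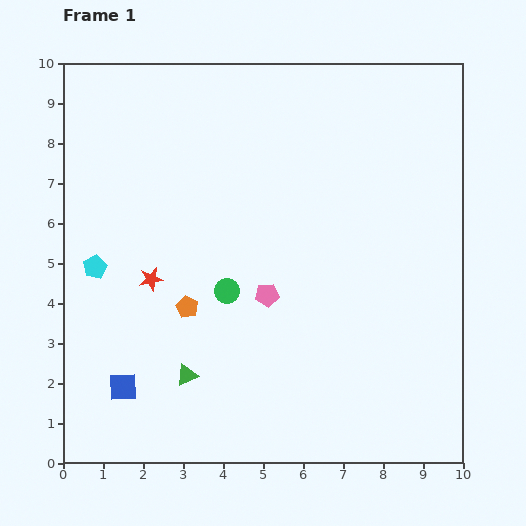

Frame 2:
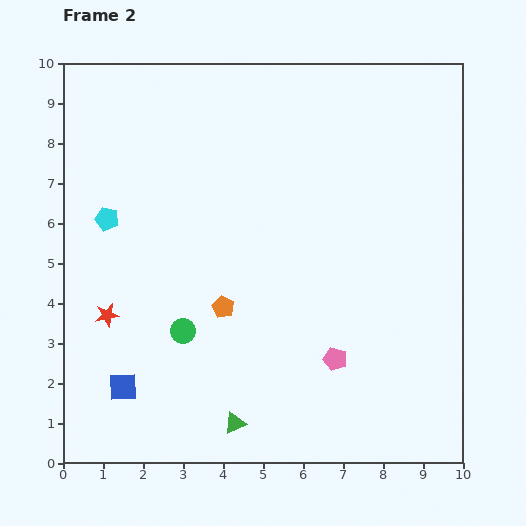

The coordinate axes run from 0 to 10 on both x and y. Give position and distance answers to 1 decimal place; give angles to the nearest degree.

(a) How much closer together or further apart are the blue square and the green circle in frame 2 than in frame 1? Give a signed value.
-1.4

Distance in frame 1: 3.5. Distance in frame 2: 2.1.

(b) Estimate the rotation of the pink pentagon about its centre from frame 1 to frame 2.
22° clockwise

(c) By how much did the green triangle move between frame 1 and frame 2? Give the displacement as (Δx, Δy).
(1.2, -1.2)

The green triangle was at (3.1, 2.2) in frame 1 and (4.3, 1.0) in frame 2.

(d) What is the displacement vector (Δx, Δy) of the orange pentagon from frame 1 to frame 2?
(0.9, 0.0)

The orange pentagon was at (3.1, 3.9) in frame 1 and (4.0, 3.9) in frame 2.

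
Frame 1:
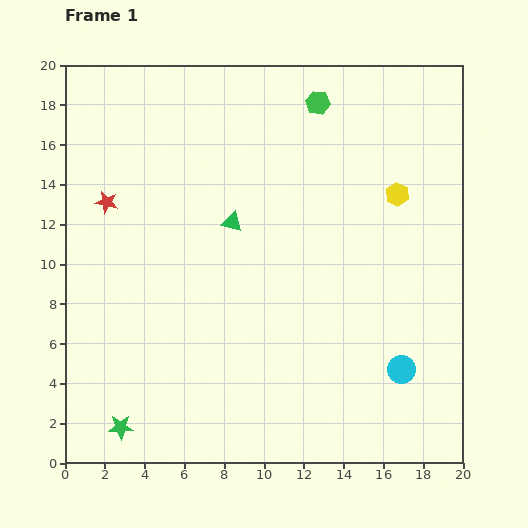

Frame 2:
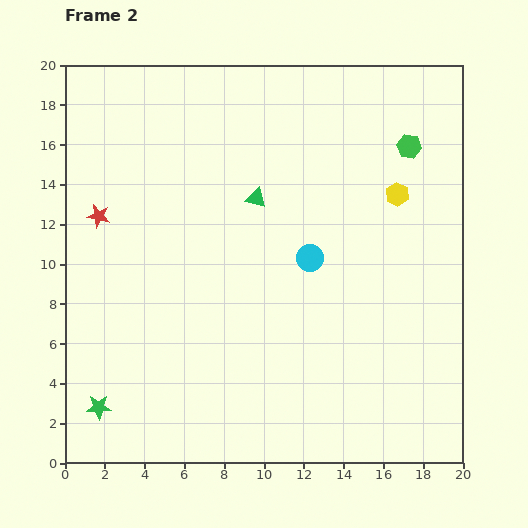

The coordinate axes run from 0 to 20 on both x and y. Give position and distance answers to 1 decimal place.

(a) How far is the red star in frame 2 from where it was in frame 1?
0.8

The red star moved from (2.1, 13.1) to (1.7, 12.4), a distance of √(0.4² + 0.7²) ≈ 0.8.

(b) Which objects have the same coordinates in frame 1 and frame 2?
the yellow hexagon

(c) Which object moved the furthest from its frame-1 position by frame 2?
the cyan circle

(moved 7.2; next 5.1)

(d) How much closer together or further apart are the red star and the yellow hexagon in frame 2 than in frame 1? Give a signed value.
+0.4

Distance in frame 1: 14.6. Distance in frame 2: 15.0.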